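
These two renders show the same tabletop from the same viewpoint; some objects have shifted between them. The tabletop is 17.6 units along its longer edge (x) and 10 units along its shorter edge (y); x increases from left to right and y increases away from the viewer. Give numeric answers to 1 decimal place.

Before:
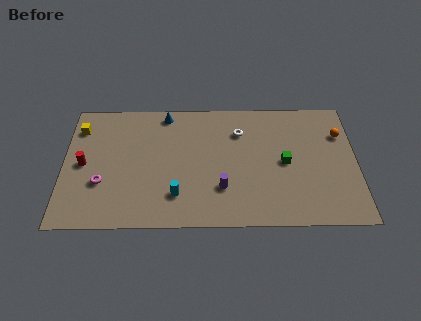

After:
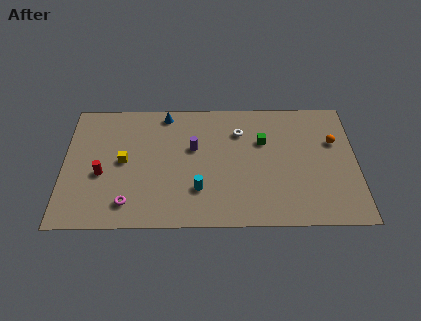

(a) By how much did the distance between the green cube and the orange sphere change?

+0.3

The distance was about 4.0 in the first image and 4.3 in the second, so they moved 0.3 units further apart.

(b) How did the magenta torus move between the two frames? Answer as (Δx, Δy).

(1.6, -1.6)

The magenta torus started near (2.3, 3.4) and ended near (3.9, 1.8).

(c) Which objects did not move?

the white torus and the blue cone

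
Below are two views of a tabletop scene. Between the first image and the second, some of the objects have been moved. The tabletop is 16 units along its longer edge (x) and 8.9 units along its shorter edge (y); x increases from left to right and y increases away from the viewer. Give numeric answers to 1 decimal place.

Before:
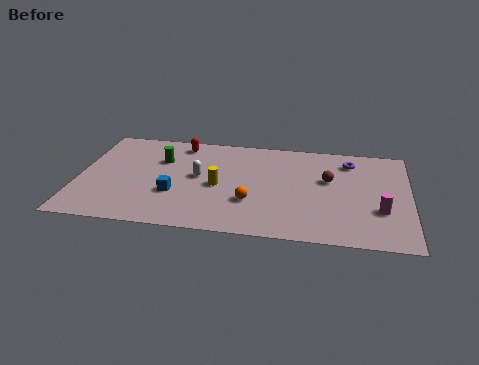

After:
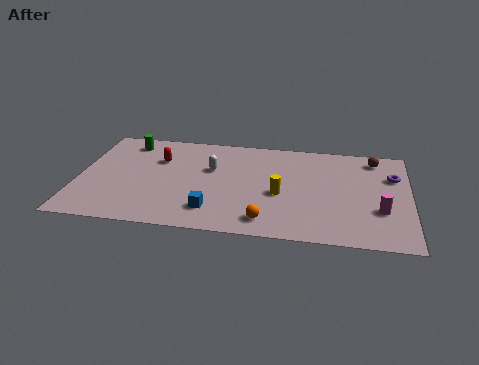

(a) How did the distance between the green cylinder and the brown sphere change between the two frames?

+3.9

They were about 8.2 units apart before and 12.1 after — 3.9 units further apart.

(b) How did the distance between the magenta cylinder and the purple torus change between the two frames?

-1.3

Before: roughly 4.5 units apart; after: 3.2. That's 1.3 units closer together.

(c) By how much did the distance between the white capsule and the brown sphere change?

+1.8

Before: roughly 6.3 units apart; after: 8.1. That's 1.8 units further apart.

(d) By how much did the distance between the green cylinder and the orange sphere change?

+3.8

Before: roughly 5.5 units apart; after: 9.3. That's 3.8 units further apart.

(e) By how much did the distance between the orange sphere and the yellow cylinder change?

+0.5

They were about 2.0 units apart before and 2.5 after — 0.5 units further apart.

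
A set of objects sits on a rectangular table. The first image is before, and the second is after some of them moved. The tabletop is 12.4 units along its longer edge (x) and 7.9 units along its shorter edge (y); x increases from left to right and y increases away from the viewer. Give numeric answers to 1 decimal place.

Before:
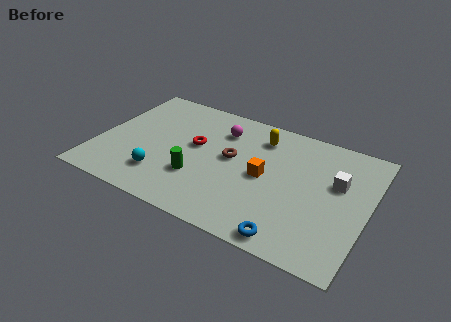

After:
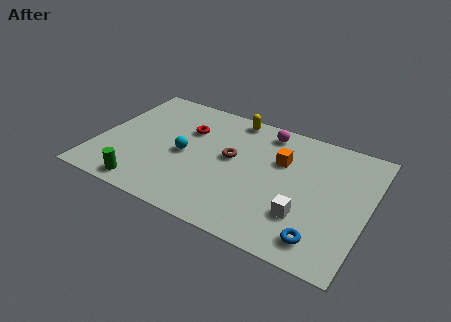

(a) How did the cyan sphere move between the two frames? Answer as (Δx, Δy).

(0.8, 1.8)

From the two frames, the cyan sphere sits at roughly (3.2, 1.9) before and (4.0, 3.7) after.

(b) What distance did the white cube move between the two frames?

2.9

The white cube moved from about (10.9, 4.9) to (9.7, 2.3), a distance of √(1.2² + 2.6²) ≈ 2.9.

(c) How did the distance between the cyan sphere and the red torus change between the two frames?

-1.2

The distance was about 2.9 in the first image and 1.7 in the second, so they moved 1.2 units closer together.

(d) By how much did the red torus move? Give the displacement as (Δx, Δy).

(-0.5, 0.9)

From the two frames, the red torus sits at roughly (4.4, 4.5) before and (3.9, 5.4) after.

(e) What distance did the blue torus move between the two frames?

1.4

From (9.3, 0.8) to (10.6, 1.3), the blue torus covered √(1.3² + 0.5²) ≈ 1.4 units.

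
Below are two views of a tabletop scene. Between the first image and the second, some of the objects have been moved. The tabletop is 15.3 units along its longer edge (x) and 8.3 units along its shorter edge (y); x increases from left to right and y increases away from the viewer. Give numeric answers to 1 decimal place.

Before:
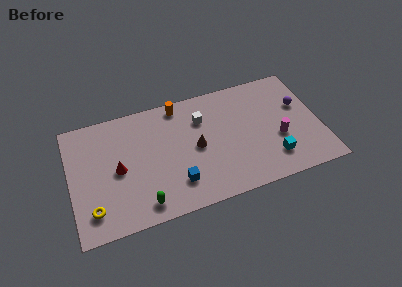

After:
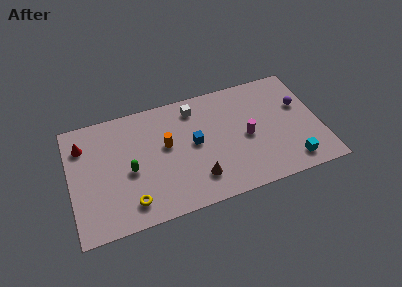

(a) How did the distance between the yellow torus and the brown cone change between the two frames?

-2.8

They were about 6.9 units apart before and 4.1 after — 2.8 units closer together.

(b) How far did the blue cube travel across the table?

2.7

The blue cube was near (6.3, 2.0) before and (7.6, 4.4) after, so it travelled √(1.3² + 2.4²) ≈ 2.7 units.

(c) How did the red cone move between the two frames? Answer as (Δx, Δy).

(-2.0, 2.3)

The red cone started near (2.9, 4.0) and ended near (0.9, 6.3).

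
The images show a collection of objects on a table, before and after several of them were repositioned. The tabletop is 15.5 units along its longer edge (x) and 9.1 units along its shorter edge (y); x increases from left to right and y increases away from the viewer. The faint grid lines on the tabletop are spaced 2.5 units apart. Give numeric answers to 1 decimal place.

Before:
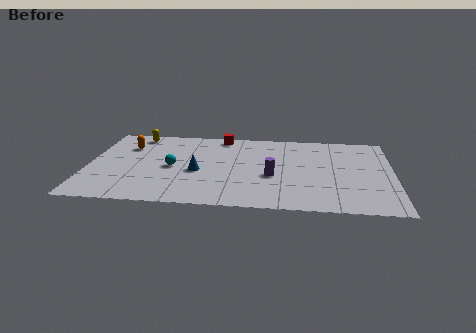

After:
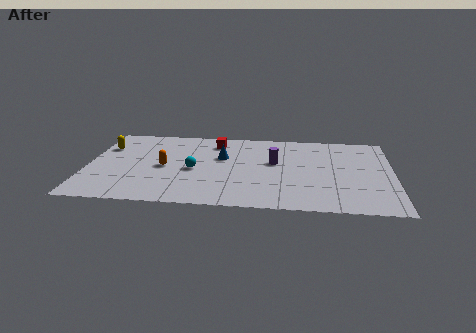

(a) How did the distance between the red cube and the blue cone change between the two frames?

-2.7

The distance was about 4.4 in the first image and 1.7 in the second, so they moved 2.7 units closer together.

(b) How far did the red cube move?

0.9

The red cube moved from about (6.7, 8.2) to (6.4, 7.4), a distance of √(0.3² + 0.8²) ≈ 0.9.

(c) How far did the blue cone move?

2.2

The blue cone was near (5.6, 3.9) before and (6.8, 5.7) after, so it travelled √(1.2² + 1.8²) ≈ 2.2 units.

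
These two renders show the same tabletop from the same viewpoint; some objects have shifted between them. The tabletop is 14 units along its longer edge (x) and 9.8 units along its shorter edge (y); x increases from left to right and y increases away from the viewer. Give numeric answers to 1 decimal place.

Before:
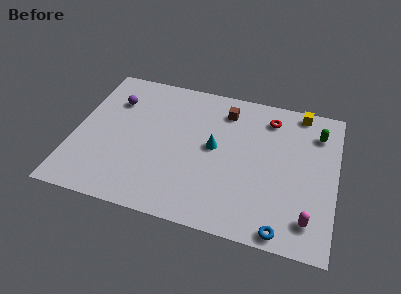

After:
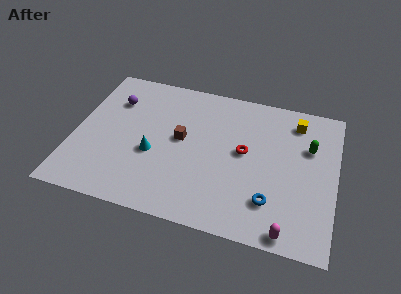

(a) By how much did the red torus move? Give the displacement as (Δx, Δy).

(-1.2, -2.7)

The red torus started near (10.3, 8.0) and ended near (9.1, 5.3).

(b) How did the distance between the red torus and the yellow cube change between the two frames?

+2.0

Before: roughly 1.8 units apart; after: 3.8. That's 2.0 units further apart.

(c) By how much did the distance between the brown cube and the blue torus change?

-2.1

They were about 7.9 units apart before and 5.8 after — 2.1 units closer together.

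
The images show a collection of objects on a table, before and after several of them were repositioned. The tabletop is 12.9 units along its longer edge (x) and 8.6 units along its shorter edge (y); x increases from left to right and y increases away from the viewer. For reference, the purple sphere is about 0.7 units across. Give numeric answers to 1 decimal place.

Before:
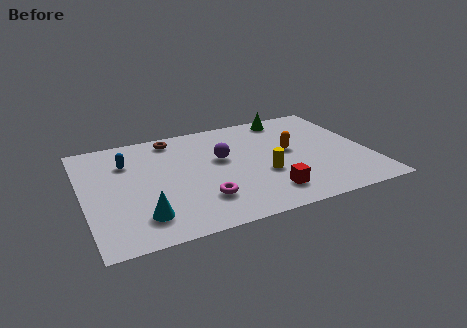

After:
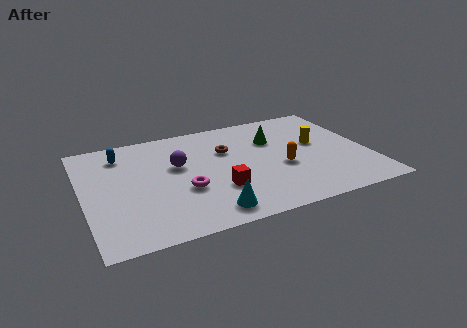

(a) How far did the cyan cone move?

3.0

From (2.4, 1.8) to (5.3, 1.2), the cyan cone covered √(2.9² + 0.6²) ≈ 3.0 units.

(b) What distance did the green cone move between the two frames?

1.9

From (9.7, 7.6) to (8.8, 5.9), the green cone covered √(0.9² + 1.7²) ≈ 1.9 units.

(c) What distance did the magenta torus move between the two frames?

1.2

The magenta torus moved from about (5.1, 2.2) to (4.4, 3.2), a distance of √(0.7² + 1.0²) ≈ 1.2.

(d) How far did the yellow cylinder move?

3.2

From (8.0, 3.2) to (10.7, 4.9), the yellow cylinder covered √(2.7² + 1.7²) ≈ 3.2 units.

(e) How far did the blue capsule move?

0.7

From (2.1, 6.2) to (1.9, 6.9), the blue capsule covered √(0.2² + 0.7²) ≈ 0.7 units.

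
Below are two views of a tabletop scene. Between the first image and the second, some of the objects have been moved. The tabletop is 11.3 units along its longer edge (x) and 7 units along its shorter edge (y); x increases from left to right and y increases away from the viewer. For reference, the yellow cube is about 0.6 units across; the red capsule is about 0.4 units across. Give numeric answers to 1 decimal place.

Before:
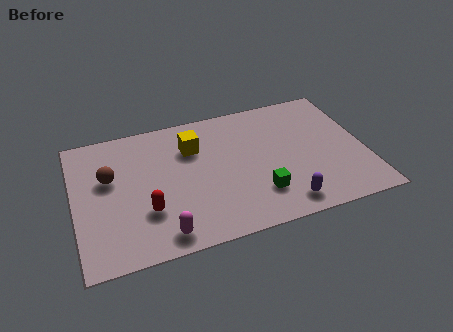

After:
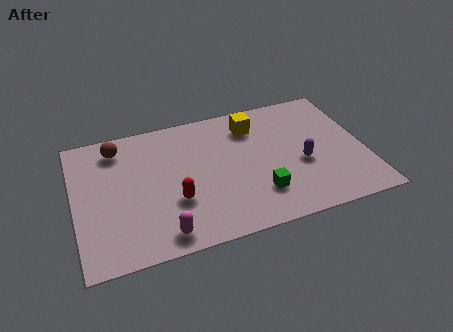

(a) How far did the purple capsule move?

2.1

The purple capsule was near (7.9, 1.0) before and (8.8, 2.9) after, so it travelled √(0.9² + 1.9²) ≈ 2.1 units.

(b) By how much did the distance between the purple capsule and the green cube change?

+0.9

They were about 1.2 units apart before and 2.1 after — 0.9 units further apart.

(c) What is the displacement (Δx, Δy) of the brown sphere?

(0.4, 1.5)

The brown sphere was at about (1.4, 4.3) and moved to about (1.8, 5.8).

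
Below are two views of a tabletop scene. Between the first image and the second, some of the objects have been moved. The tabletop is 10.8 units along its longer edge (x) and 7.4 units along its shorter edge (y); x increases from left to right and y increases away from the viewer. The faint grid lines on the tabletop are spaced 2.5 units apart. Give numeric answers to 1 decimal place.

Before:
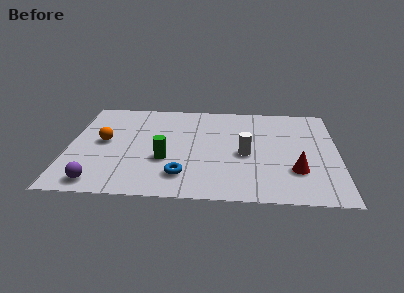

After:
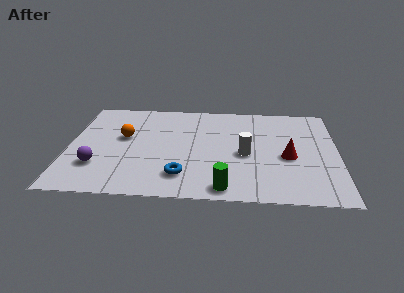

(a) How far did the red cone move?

1.0

From (9.1, 2.2) to (8.8, 3.2), the red cone covered √(0.3² + 1.0²) ≈ 1.0 units.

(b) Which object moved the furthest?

the green cylinder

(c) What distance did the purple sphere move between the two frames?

1.2

The purple sphere was near (1.3, 0.9) before and (1.2, 2.1) after, so it travelled √(0.1² + 1.2²) ≈ 1.2 units.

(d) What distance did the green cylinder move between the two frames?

3.1

The green cylinder moved from about (3.9, 2.7) to (6.3, 0.8), a distance of √(2.4² + 1.9²) ≈ 3.1.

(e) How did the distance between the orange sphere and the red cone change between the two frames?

-1.2

The distance was about 7.9 in the first image and 6.7 in the second, so they moved 1.2 units closer together.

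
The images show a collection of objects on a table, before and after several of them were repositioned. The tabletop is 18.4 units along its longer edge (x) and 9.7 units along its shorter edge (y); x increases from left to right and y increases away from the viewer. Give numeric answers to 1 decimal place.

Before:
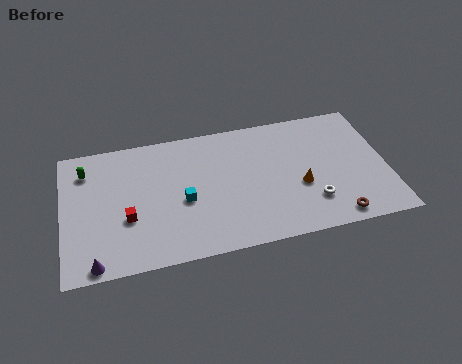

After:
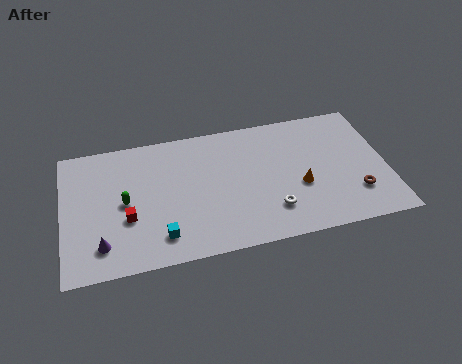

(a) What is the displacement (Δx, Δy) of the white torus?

(-2.3, -0.1)

The white torus was at about (14.0, 2.5) and moved to about (11.7, 2.4).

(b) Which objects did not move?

the orange cone and the red cube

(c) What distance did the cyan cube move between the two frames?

2.7

The cyan cube was near (6.8, 4.2) before and (5.4, 1.9) after, so it travelled √(1.4² + 2.3²) ≈ 2.7 units.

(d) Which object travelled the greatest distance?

the green capsule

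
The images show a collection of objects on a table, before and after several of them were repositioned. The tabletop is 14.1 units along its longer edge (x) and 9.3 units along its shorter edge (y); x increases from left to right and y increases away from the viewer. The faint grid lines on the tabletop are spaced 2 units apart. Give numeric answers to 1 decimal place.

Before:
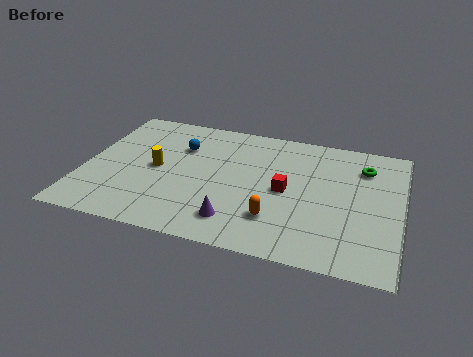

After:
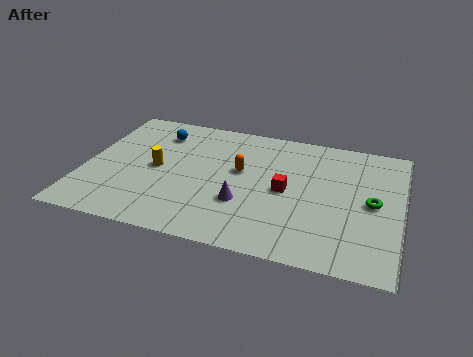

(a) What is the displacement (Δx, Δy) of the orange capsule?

(-1.8, 3.0)

From the two frames, the orange capsule sits at roughly (8.7, 2.4) before and (6.9, 5.4) after.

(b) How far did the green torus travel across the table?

2.5

From (12.3, 7.1) to (12.8, 4.6), the green torus covered √(0.5² + 2.5²) ≈ 2.5 units.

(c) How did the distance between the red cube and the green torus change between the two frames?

-0.4

The distance was about 4.2 in the first image and 3.8 in the second, so they moved 0.4 units closer together.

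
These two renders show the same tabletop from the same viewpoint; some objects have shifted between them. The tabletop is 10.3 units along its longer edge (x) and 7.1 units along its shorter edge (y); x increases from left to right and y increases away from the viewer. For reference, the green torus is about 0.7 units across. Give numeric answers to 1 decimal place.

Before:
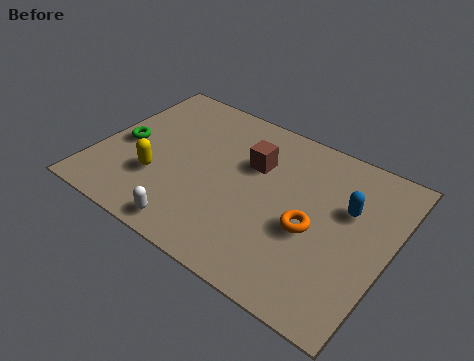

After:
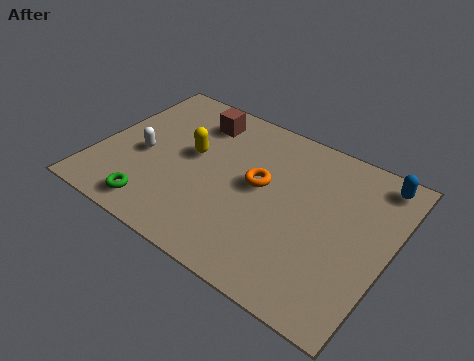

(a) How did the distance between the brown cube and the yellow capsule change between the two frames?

-2.1

The distance was about 3.8 in the first image and 1.7 in the second, so they moved 2.1 units closer together.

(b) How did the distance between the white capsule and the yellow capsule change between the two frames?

-0.4

The distance was about 2.2 in the first image and 1.8 in the second, so they moved 0.4 units closer together.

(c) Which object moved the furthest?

the white capsule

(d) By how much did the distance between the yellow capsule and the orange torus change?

-2.9

Before: roughly 5.4 units apart; after: 2.5. That's 2.9 units closer together.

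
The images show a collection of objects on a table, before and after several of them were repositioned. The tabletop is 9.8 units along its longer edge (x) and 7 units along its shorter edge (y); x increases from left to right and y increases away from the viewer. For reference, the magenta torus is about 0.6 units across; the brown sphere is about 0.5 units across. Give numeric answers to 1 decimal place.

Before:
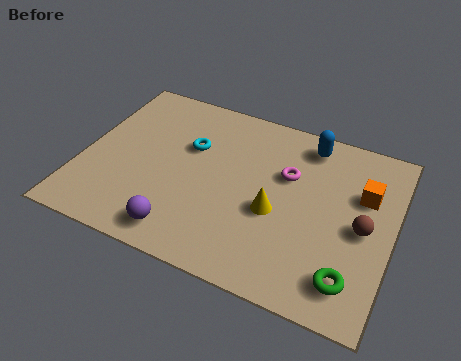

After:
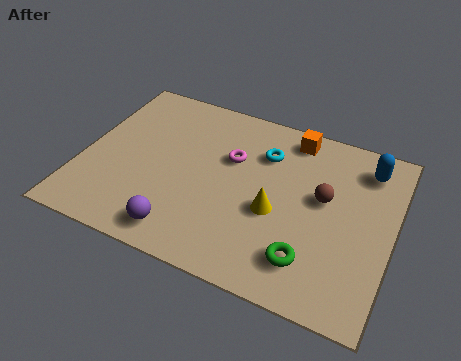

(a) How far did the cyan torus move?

2.4

From (3.3, 4.5) to (5.6, 5.1), the cyan torus covered √(2.3² + 0.6²) ≈ 2.4 units.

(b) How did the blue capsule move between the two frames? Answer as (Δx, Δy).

(1.9, -0.3)

The blue capsule was at about (6.9, 6.0) and moved to about (8.8, 5.7).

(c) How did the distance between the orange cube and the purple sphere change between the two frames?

-0.5

Before: roughly 6.4 units apart; after: 5.9. That's 0.5 units closer together.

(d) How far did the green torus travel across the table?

1.3

The green torus moved from about (8.7, 1.3) to (7.4, 1.5), a distance of √(1.3² + 0.2²) ≈ 1.3.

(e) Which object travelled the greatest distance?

the orange cube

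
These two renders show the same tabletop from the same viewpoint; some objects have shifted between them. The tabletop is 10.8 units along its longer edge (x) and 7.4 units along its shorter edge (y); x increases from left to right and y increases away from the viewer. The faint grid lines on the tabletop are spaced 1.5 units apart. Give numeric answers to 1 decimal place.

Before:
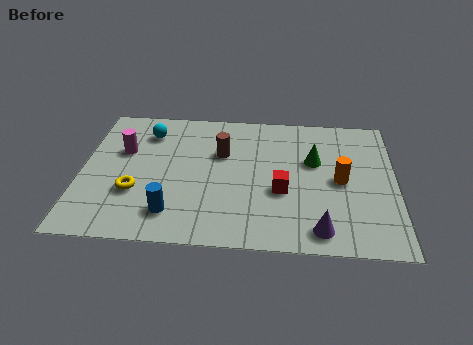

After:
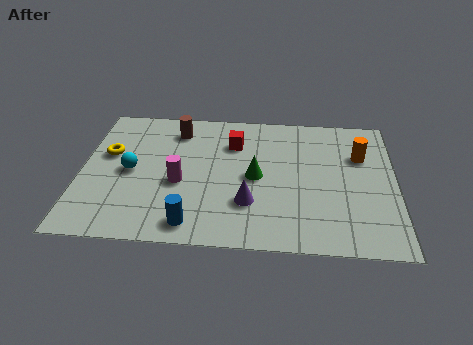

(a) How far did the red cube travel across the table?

3.0

From (6.9, 2.9) to (5.2, 5.4), the red cube covered √(1.7² + 2.5²) ≈ 3.0 units.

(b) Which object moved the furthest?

the red cube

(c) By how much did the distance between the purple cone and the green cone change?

-2.2

The distance was about 3.6 in the first image and 1.4 in the second, so they moved 2.2 units closer together.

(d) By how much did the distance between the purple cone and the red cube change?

+1.0

The distance was about 2.3 in the first image and 3.3 in the second, so they moved 1.0 units further apart.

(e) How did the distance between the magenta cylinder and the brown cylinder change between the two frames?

-0.5

Before: roughly 3.4 units apart; after: 2.9. That's 0.5 units closer together.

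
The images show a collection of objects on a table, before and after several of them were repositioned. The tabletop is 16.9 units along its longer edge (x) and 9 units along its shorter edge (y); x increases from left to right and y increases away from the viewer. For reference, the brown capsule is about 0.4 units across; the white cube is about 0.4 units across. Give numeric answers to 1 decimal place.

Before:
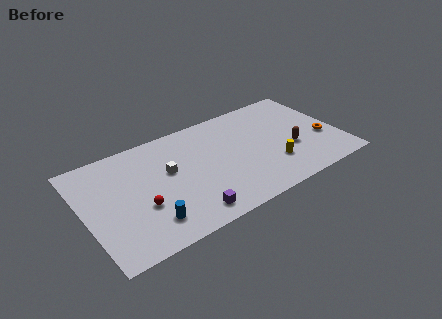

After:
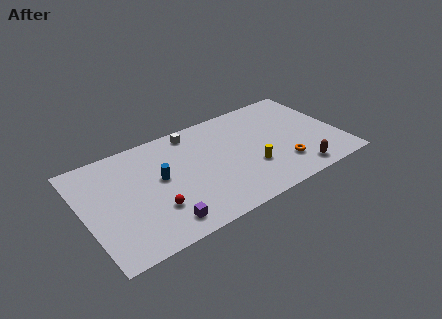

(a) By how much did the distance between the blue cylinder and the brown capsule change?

-0.5

They were about 9.9 units apart before and 9.4 after — 0.5 units closer together.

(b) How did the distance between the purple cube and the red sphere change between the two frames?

-2.1

Before: roughly 3.4 units apart; after: 1.3. That's 2.1 units closer together.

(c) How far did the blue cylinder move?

3.3

The blue cylinder was near (3.8, 1.9) before and (5.0, 5.0) after, so it travelled √(1.2² + 3.1²) ≈ 3.3 units.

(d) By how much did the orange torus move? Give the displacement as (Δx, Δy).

(-3.0, -1.1)

The orange torus was at about (15.8, 3.4) and moved to about (12.8, 2.3).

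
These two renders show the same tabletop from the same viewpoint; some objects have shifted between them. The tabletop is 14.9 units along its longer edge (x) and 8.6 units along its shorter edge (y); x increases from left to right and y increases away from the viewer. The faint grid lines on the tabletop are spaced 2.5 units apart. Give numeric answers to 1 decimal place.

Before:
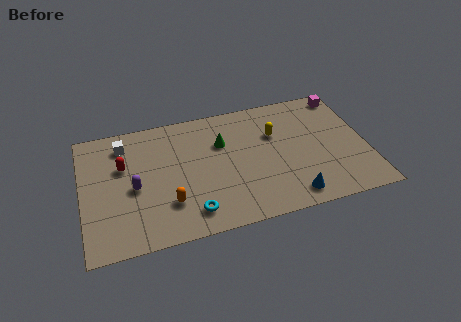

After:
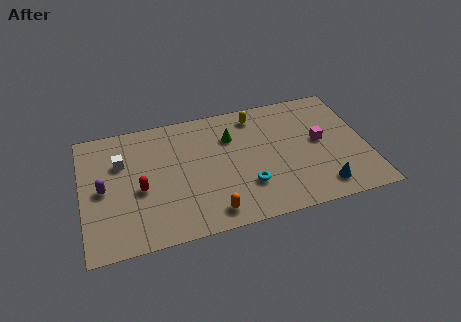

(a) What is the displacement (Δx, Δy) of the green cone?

(0.5, 0.3)

The green cone was at about (7.4, 5.8) and moved to about (7.9, 6.1).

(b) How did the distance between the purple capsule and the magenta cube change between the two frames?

-0.6

They were about 12.0 units apart before and 11.4 after — 0.6 units closer together.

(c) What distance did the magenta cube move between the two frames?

3.4

The magenta cube was near (14.1, 7.6) before and (12.5, 4.6) after, so it travelled √(1.6² + 3.0²) ≈ 3.4 units.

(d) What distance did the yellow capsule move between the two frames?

1.8

From (10.2, 5.7) to (9.3, 7.3), the yellow capsule covered √(0.9² + 1.6²) ≈ 1.8 units.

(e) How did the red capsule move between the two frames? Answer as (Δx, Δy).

(0.8, -1.8)

The red capsule was at about (2.2, 5.5) and moved to about (3.0, 3.7).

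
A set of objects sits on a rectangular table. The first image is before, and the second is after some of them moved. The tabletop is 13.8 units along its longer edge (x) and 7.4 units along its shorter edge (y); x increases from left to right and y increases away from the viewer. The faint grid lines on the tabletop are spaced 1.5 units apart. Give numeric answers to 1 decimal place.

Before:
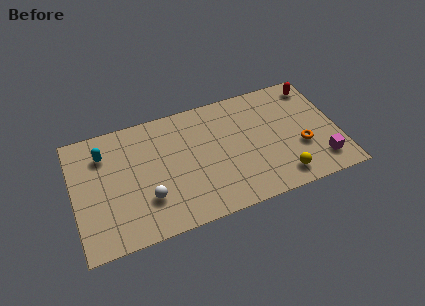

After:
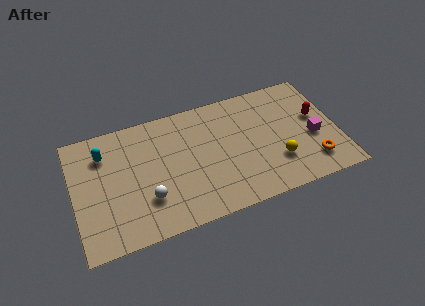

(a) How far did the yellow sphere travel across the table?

1.0

From (10.6, 1.2) to (10.5, 2.2), the yellow sphere covered √(0.1² + 1.0²) ≈ 1.0 units.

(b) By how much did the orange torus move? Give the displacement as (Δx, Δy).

(0.5, -1.1)

The orange torus was at about (11.8, 2.7) and moved to about (12.3, 1.6).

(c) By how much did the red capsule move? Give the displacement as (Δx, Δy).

(-0.1, -2.0)

The red capsule was at about (12.9, 6.3) and moved to about (12.8, 4.3).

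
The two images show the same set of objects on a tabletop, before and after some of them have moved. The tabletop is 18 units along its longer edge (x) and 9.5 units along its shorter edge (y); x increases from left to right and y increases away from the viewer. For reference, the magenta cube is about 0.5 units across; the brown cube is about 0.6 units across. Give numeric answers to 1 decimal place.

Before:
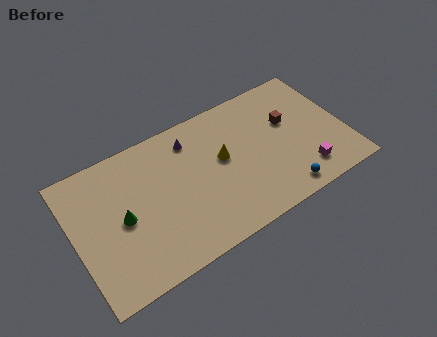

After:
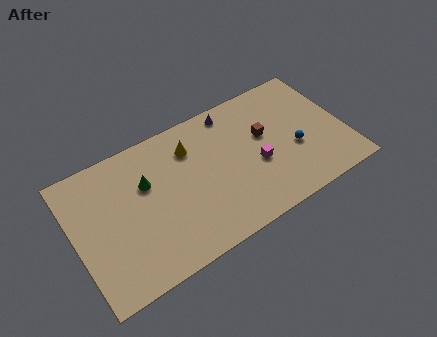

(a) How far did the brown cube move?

1.7

The brown cube moved from about (14.5, 5.9) to (12.8, 5.7), a distance of √(1.7² + 0.2²) ≈ 1.7.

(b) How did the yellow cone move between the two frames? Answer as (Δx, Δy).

(-1.9, 1.8)

The yellow cone started near (9.9, 5.4) and ended near (8.0, 7.2).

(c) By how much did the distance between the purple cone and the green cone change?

+0.6

The distance was about 5.9 in the first image and 6.5 in the second, so they moved 0.6 units further apart.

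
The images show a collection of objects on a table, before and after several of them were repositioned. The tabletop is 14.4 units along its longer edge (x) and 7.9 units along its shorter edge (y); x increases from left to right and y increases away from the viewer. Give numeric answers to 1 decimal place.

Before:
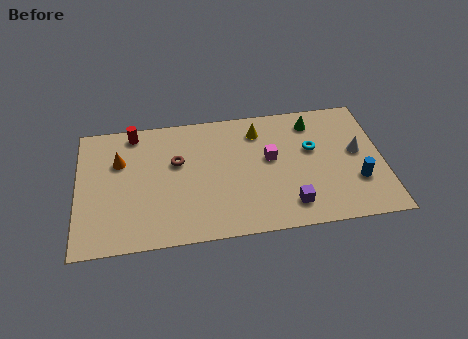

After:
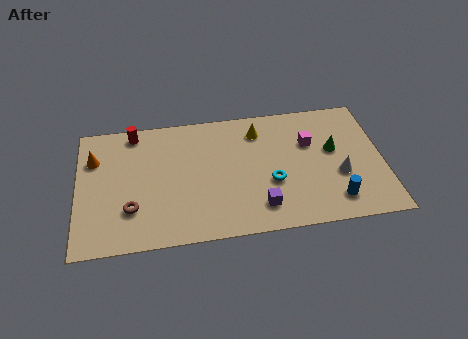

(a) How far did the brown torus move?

3.4

The brown torus moved from about (4.7, 4.9) to (2.5, 2.3), a distance of √(2.2² + 2.6²) ≈ 3.4.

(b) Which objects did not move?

the yellow cone and the red cylinder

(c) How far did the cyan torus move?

2.7

The cyan torus moved from about (11.1, 4.8) to (9.1, 3.0), a distance of √(2.0² + 1.8²) ≈ 2.7.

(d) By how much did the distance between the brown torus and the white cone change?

+1.3

The distance was about 8.5 in the first image and 9.8 in the second, so they moved 1.3 units further apart.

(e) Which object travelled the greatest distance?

the brown torus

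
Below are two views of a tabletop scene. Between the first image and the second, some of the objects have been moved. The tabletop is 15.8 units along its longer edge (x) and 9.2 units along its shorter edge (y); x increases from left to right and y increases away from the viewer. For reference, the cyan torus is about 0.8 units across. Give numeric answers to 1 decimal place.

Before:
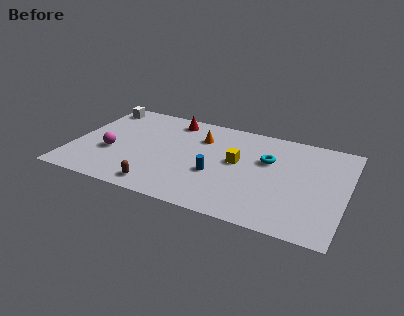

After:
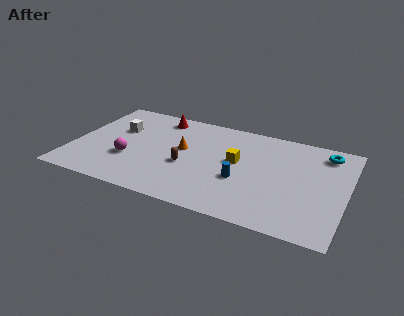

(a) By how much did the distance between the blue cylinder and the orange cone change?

+0.6

The distance was about 3.4 in the first image and 4.0 in the second, so they moved 0.6 units further apart.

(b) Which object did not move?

the yellow cube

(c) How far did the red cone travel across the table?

0.8

The red cone moved from about (5.4, 7.9) to (4.6, 7.9), a distance of √(0.8² + 0.0²) ≈ 0.8.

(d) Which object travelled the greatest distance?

the cyan torus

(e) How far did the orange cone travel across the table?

1.7

The orange cone moved from about (7.2, 6.7) to (6.3, 5.2), a distance of √(0.9² + 1.5²) ≈ 1.7.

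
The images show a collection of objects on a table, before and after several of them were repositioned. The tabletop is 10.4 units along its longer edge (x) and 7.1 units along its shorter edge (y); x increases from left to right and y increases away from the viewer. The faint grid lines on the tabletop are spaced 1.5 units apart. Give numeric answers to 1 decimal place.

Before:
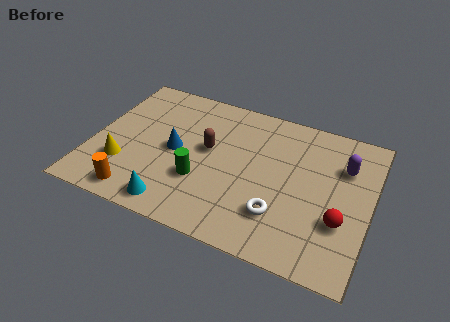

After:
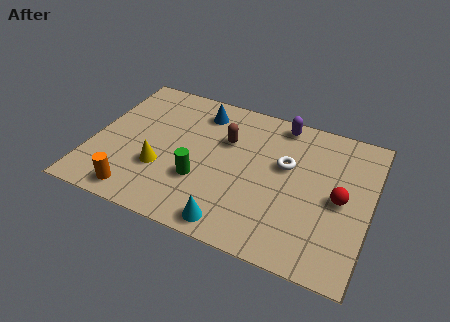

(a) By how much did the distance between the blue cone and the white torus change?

-0.7

Before: roughly 4.4 units apart; after: 3.7. That's 0.7 units closer together.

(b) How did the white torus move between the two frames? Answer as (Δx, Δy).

(0.0, 2.4)

The white torus was at about (7.2, 1.9) and moved to about (7.2, 4.3).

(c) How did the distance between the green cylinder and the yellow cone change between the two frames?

-1.4

They were about 2.9 units apart before and 1.5 after — 1.4 units closer together.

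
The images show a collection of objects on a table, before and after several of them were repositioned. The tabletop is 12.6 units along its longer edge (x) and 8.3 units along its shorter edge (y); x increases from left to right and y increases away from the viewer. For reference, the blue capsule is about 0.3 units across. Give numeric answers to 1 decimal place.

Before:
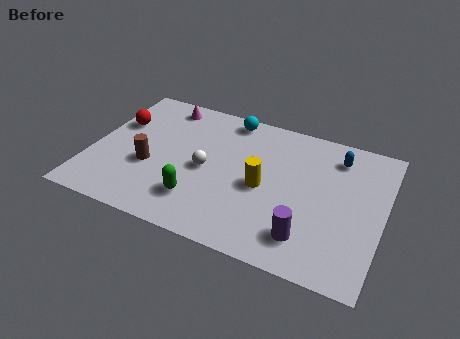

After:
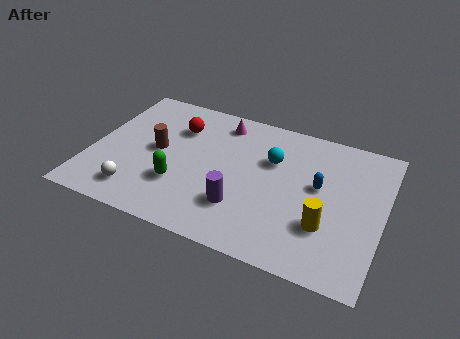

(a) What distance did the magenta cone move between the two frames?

2.6

The magenta cone was near (2.7, 7.2) before and (5.3, 7.0) after, so it travelled √(2.6² + 0.2²) ≈ 2.6 units.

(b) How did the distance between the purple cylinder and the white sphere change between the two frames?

-0.6

The distance was about 5.1 in the first image and 4.5 in the second, so they moved 0.6 units closer together.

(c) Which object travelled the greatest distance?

the white sphere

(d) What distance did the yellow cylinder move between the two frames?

3.0

From (7.5, 3.8) to (10.3, 2.6), the yellow cylinder covered √(2.8² + 1.2²) ≈ 3.0 units.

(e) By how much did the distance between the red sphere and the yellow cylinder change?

+0.8

Before: roughly 6.8 units apart; after: 7.6. That's 0.8 units further apart.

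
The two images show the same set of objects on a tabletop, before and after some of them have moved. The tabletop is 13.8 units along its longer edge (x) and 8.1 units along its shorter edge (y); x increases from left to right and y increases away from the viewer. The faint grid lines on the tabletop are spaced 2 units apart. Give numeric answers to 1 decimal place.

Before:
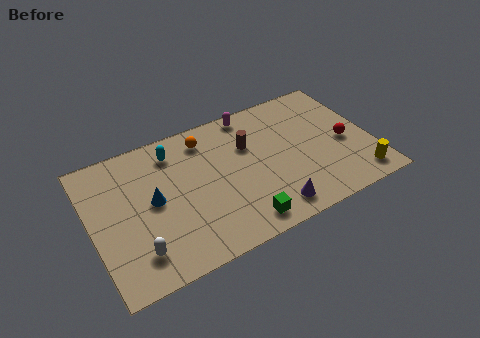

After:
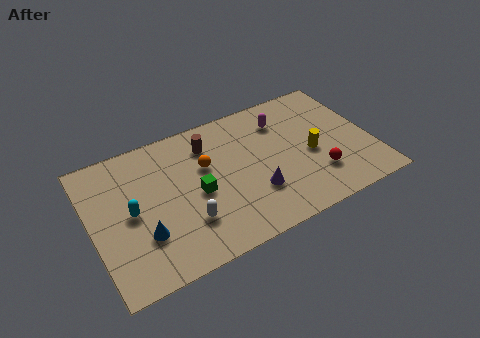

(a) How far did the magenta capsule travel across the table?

1.8

From (8.3, 7.3) to (9.7, 6.2), the magenta capsule covered √(1.4² + 1.1²) ≈ 1.8 units.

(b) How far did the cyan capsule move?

3.5

The cyan capsule was near (4.3, 6.6) before and (1.9, 4.0) after, so it travelled √(2.4² + 2.6²) ≈ 3.5 units.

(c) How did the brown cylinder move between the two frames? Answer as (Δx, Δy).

(-1.9, 0.9)

The brown cylinder started near (7.9, 5.4) and ended near (6.0, 6.3).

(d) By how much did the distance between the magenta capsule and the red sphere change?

-1.4

They were about 5.6 units apart before and 4.2 after — 1.4 units closer together.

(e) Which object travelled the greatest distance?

the cyan capsule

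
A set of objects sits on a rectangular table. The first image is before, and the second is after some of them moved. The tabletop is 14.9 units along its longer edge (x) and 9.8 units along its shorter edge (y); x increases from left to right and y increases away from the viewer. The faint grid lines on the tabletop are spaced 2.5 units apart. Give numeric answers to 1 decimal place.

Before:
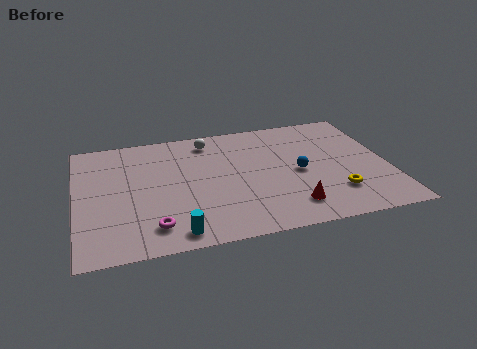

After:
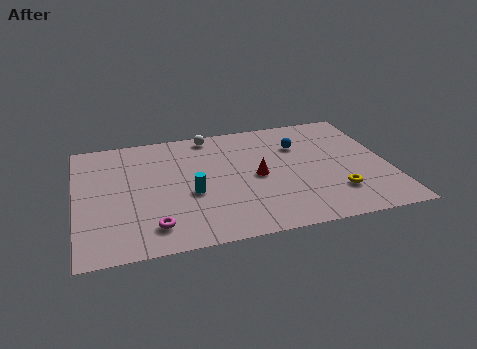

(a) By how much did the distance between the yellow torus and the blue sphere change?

+2.0

They were about 2.6 units apart before and 4.6 after — 2.0 units further apart.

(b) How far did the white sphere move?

0.5

The white sphere was near (6.5, 8.3) before and (6.6, 8.8) after, so it travelled √(0.1² + 0.5²) ≈ 0.5 units.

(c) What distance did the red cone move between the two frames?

3.1

The red cone moved from about (10.0, 1.9) to (8.6, 4.7), a distance of √(1.4² + 2.8²) ≈ 3.1.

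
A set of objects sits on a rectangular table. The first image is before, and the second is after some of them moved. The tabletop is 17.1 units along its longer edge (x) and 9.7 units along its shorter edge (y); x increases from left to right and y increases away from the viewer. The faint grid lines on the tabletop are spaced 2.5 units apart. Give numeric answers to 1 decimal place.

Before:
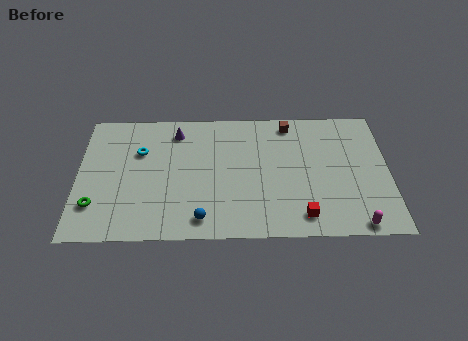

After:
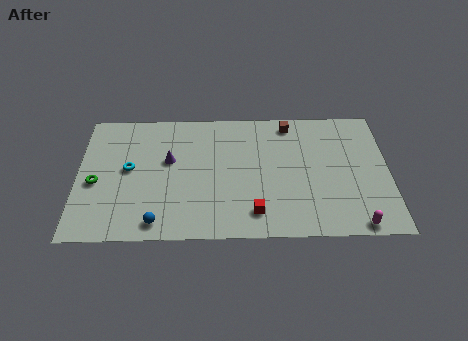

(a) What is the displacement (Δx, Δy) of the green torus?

(0.0, 1.7)

The green torus started near (1.0, 2.5) and ended near (1.0, 4.2).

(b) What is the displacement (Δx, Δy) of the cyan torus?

(-0.6, -1.3)

The cyan torus started near (3.4, 6.5) and ended near (2.8, 5.2).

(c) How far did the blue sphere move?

2.4

The blue sphere was near (6.8, 1.4) before and (4.4, 1.2) after, so it travelled √(2.4² + 0.2²) ≈ 2.4 units.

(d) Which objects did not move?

the brown cube and the magenta capsule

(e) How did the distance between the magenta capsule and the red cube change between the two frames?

+2.6

Before: roughly 3.0 units apart; after: 5.6. That's 2.6 units further apart.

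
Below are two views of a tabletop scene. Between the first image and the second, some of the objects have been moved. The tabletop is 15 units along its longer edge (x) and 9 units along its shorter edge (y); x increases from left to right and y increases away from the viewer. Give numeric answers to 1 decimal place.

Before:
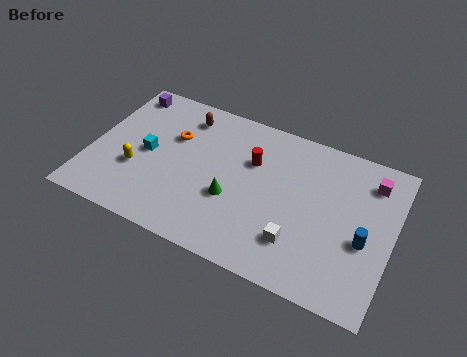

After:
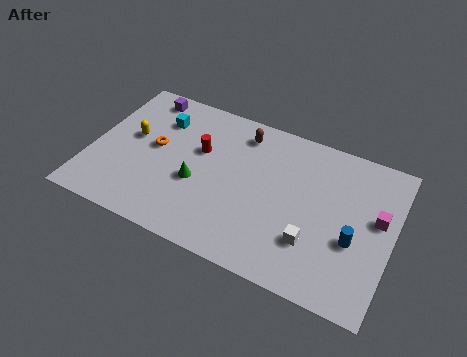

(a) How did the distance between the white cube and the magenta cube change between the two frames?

-1.9

Before: roughly 5.8 units apart; after: 3.9. That's 1.9 units closer together.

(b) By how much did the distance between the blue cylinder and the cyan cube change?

-0.3

Before: roughly 10.9 units apart; after: 10.6. That's 0.3 units closer together.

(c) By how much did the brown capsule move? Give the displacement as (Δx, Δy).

(2.9, 0.1)

The brown capsule was at about (4.3, 7.4) and moved to about (7.2, 7.5).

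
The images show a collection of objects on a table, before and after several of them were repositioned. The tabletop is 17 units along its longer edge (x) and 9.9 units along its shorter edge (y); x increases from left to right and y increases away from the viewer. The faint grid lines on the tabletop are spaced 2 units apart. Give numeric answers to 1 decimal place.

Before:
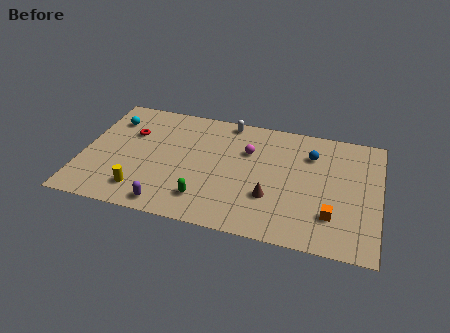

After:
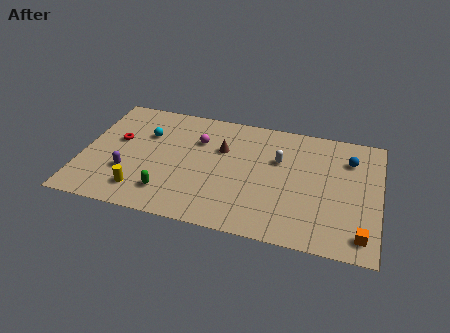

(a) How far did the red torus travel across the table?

1.1

The red torus moved from about (2.6, 6.6) to (1.9, 5.8), a distance of √(0.7² + 0.8²) ≈ 1.1.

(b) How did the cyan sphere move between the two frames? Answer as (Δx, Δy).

(2.1, -0.8)

The cyan sphere started near (1.4, 7.5) and ended near (3.5, 6.7).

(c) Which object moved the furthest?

the brown cone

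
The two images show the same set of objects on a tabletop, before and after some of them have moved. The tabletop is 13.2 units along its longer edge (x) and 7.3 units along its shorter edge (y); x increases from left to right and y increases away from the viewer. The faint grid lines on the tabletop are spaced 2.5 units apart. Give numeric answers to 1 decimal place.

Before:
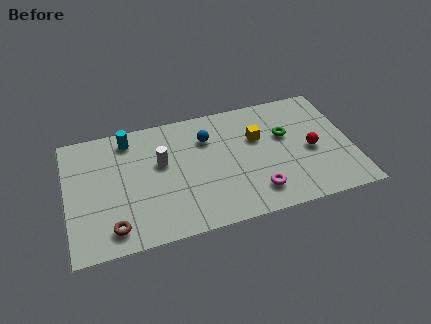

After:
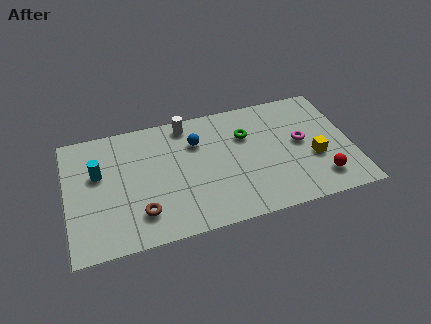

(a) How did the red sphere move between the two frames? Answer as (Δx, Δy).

(0.3, -1.8)

The red sphere started near (11.3, 3.3) and ended near (11.6, 1.5).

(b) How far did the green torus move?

1.9

The green torus was near (10.2, 4.5) before and (8.4, 5.0) after, so it travelled √(1.8² + 0.5²) ≈ 1.9 units.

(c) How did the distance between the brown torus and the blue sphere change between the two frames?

-1.7

They were about 6.2 units apart before and 4.5 after — 1.7 units closer together.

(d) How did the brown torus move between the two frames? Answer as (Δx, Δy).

(1.3, 0.5)

The brown torus was at about (2.0, 1.2) and moved to about (3.3, 1.7).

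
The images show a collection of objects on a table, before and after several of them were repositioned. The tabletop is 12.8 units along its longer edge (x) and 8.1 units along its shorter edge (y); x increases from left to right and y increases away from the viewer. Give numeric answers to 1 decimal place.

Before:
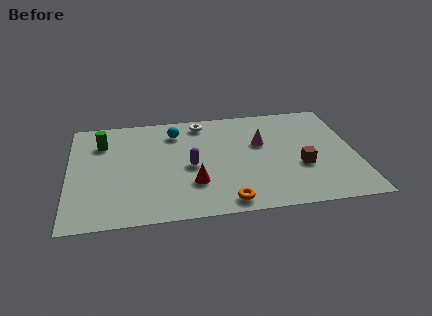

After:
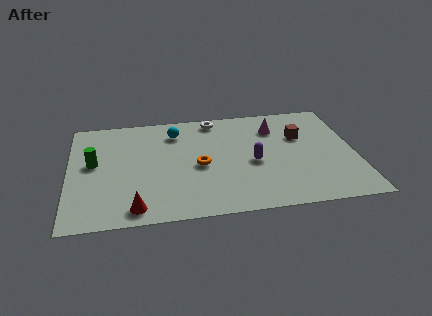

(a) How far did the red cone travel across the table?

3.0

The red cone was near (5.5, 2.4) before and (2.9, 1.0) after, so it travelled √(2.6² + 1.4²) ≈ 3.0 units.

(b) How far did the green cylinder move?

1.6

The green cylinder moved from about (1.5, 6.0) to (1.1, 4.5), a distance of √(0.4² + 1.5²) ≈ 1.6.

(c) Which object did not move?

the cyan sphere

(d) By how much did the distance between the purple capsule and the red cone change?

+4.6

They were about 1.3 units apart before and 5.9 after — 4.6 units further apart.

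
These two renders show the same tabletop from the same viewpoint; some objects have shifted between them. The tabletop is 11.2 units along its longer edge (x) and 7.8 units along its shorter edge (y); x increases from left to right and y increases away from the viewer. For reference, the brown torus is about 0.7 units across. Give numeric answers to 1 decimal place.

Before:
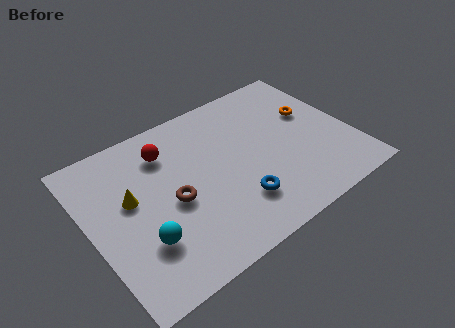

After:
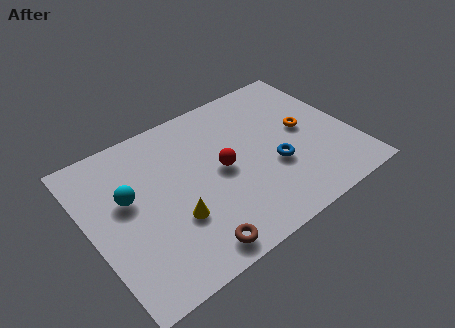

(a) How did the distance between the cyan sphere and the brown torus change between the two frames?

+2.3

The distance was about 1.9 in the first image and 4.2 in the second, so they moved 2.3 units further apart.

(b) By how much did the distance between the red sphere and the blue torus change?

-2.3

Before: roughly 4.6 units apart; after: 2.3. That's 2.3 units closer together.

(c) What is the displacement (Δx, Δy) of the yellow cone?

(1.5, -1.9)

The yellow cone started near (1.8, 4.5) and ended near (3.3, 2.6).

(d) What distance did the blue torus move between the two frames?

2.0

The blue torus was near (5.9, 2.0) before and (7.7, 2.9) after, so it travelled √(1.8² + 0.9²) ≈ 2.0 units.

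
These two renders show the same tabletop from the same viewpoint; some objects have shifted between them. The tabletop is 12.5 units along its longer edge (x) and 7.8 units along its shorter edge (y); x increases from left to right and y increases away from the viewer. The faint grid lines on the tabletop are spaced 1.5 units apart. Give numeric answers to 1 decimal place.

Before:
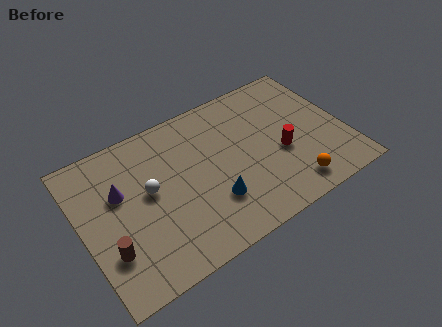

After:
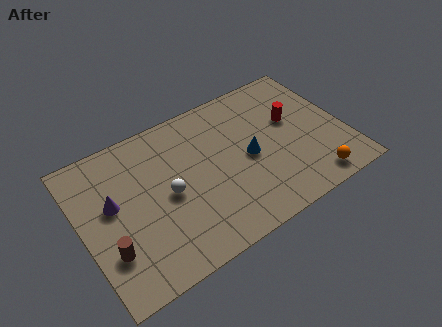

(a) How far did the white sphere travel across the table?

1.0

The white sphere was near (3.2, 4.3) before and (4.0, 3.7) after, so it travelled √(0.8² + 0.6²) ≈ 1.0 units.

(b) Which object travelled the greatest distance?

the blue cone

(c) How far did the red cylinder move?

1.7

The red cylinder moved from about (9.4, 3.2) to (10.2, 4.7), a distance of √(0.8² + 1.5²) ≈ 1.7.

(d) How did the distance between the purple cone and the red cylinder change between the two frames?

+1.0

They were about 7.7 units apart before and 8.7 after — 1.0 units further apart.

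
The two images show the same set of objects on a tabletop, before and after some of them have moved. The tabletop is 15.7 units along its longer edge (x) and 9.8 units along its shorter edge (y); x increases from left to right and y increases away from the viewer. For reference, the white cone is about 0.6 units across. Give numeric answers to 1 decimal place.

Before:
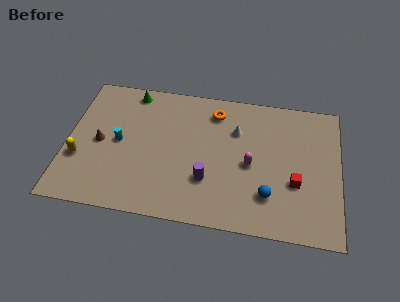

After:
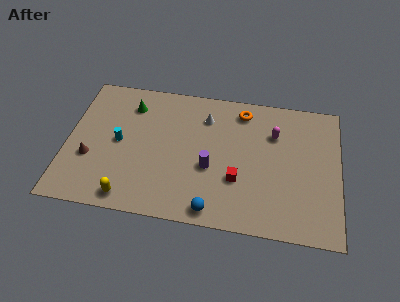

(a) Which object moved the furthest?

the yellow capsule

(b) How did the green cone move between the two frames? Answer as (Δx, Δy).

(0.0, -1.0)

From the two frames, the green cone sits at roughly (3.5, 8.7) before and (3.5, 7.7) after.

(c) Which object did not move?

the cyan cylinder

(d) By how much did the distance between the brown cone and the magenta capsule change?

+2.3

They were about 8.7 units apart before and 11.0 after — 2.3 units further apart.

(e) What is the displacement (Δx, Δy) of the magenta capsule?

(1.3, 2.4)

The magenta capsule was at about (10.6, 4.5) and moved to about (11.9, 6.9).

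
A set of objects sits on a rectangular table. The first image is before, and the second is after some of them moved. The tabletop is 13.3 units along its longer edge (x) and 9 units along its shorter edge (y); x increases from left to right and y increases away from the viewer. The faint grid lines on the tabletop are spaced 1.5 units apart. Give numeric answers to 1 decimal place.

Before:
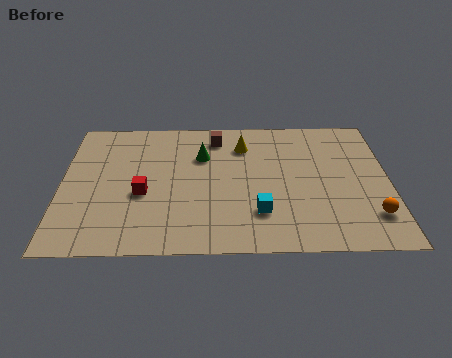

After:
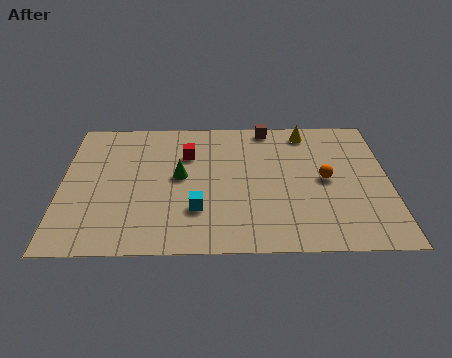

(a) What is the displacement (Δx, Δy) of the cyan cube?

(-2.5, 0.2)

The cyan cube was at about (8.0, 2.4) and moved to about (5.5, 2.6).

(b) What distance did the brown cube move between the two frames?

2.2

From (6.3, 7.5) to (8.4, 8.2), the brown cube covered √(2.1² + 0.7²) ≈ 2.2 units.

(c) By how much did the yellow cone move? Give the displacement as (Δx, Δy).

(2.6, 0.9)

The yellow cone was at about (7.4, 6.9) and moved to about (10.0, 7.8).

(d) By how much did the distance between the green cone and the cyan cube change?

-2.1

The distance was about 4.4 in the first image and 2.3 in the second, so they moved 2.1 units closer together.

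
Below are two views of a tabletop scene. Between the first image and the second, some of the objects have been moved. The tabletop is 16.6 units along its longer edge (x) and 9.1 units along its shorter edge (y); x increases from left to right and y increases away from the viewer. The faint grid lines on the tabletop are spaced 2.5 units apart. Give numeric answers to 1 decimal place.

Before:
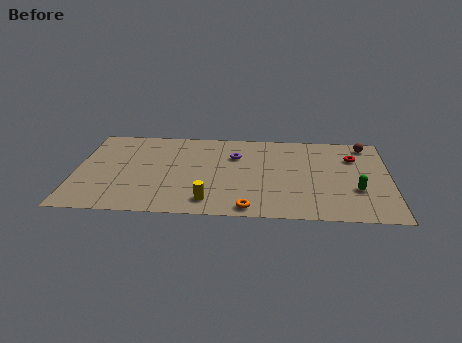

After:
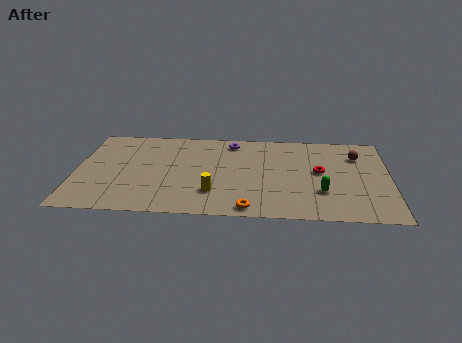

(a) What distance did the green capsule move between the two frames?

1.8

The green capsule moved from about (14.8, 3.1) to (13.0, 2.8), a distance of √(1.8² + 0.3²) ≈ 1.8.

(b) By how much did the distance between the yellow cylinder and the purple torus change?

+0.5

The distance was about 5.0 in the first image and 5.5 in the second, so they moved 0.5 units further apart.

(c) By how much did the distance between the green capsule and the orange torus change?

-1.8

They were about 6.0 units apart before and 4.2 after — 1.8 units closer together.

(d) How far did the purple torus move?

1.5

The purple torus was near (8.4, 6.3) before and (8.2, 7.8) after, so it travelled √(0.2² + 1.5²) ≈ 1.5 units.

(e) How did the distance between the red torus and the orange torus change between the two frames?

-2.4

Before: roughly 7.8 units apart; after: 5.4. That's 2.4 units closer together.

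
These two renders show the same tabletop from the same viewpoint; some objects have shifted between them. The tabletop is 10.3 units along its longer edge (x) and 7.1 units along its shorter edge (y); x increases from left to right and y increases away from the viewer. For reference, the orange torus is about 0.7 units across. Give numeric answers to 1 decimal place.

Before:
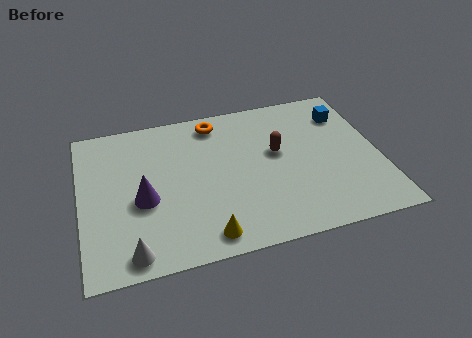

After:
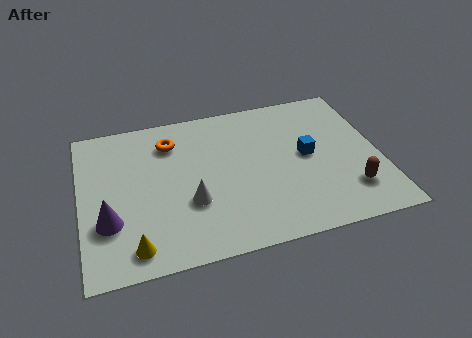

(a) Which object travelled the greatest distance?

the brown capsule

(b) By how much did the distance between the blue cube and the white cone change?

-4.7

Before: roughly 9.0 units apart; after: 4.3. That's 4.7 units closer together.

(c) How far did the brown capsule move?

3.3

The brown capsule moved from about (6.8, 4.1) to (9.1, 1.7), a distance of √(2.3² + 2.4²) ≈ 3.3.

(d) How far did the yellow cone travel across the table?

2.4

From (4.1, 0.9) to (1.7, 1.0), the yellow cone covered √(2.4² + 0.1²) ≈ 2.4 units.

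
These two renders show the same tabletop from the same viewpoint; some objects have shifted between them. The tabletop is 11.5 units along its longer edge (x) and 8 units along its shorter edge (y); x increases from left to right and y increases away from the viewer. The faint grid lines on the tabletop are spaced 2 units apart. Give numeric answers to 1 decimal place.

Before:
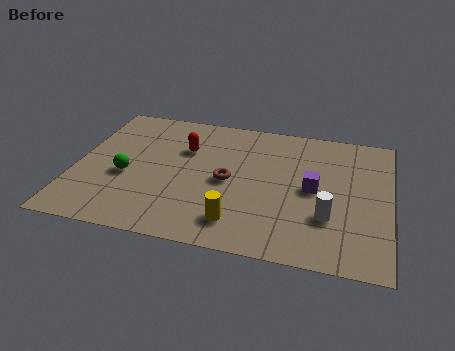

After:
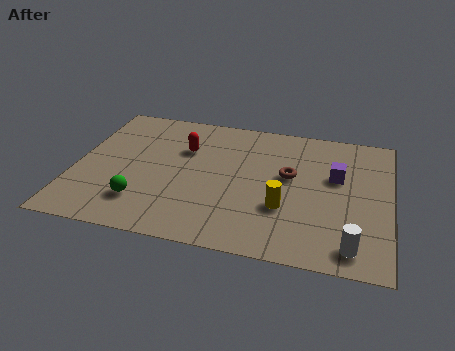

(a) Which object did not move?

the red capsule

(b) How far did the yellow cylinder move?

2.0

The yellow cylinder moved from about (6.1, 1.5) to (7.7, 2.7), a distance of √(1.6² + 1.2²) ≈ 2.0.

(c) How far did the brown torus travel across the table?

2.3

From (5.6, 3.8) to (7.8, 4.6), the brown torus covered √(2.2² + 0.8²) ≈ 2.3 units.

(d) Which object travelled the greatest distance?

the brown torus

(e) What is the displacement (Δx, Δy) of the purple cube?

(0.8, 0.9)

The purple cube started near (8.7, 4.0) and ended near (9.5, 4.9).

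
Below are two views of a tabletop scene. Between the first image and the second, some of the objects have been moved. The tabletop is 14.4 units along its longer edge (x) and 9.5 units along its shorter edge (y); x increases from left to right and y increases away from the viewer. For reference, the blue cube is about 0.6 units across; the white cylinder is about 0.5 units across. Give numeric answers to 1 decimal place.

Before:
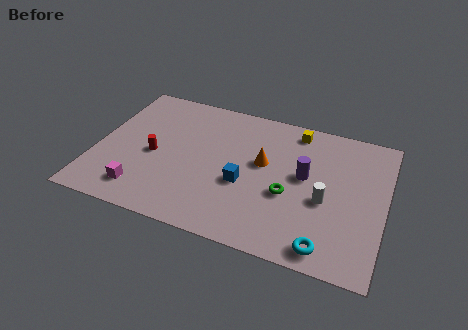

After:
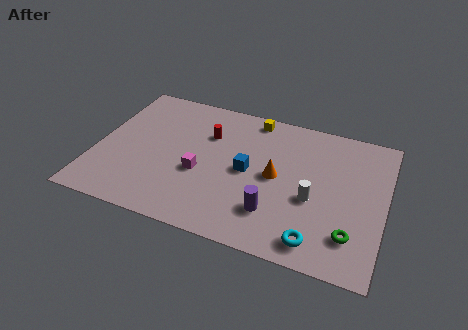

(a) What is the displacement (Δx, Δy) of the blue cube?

(0.1, 0.9)

The blue cube was at about (7.5, 3.8) and moved to about (7.6, 4.7).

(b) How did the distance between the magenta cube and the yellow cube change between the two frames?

-4.5

Before: roughly 9.7 units apart; after: 5.2. That's 4.5 units closer together.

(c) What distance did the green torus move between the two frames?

3.6

From (9.7, 3.8) to (12.9, 2.2), the green torus covered √(3.2² + 1.6²) ≈ 3.6 units.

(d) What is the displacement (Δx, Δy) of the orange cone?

(0.7, -0.7)

From the two frames, the orange cone sits at roughly (8.3, 5.5) before and (9.0, 4.8) after.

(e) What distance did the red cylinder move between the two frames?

3.4

The red cylinder moved from about (2.9, 4.3) to (5.4, 6.6), a distance of √(2.5² + 2.3²) ≈ 3.4.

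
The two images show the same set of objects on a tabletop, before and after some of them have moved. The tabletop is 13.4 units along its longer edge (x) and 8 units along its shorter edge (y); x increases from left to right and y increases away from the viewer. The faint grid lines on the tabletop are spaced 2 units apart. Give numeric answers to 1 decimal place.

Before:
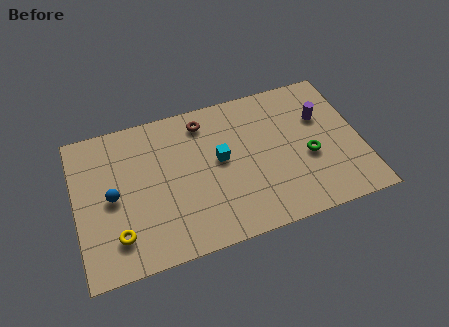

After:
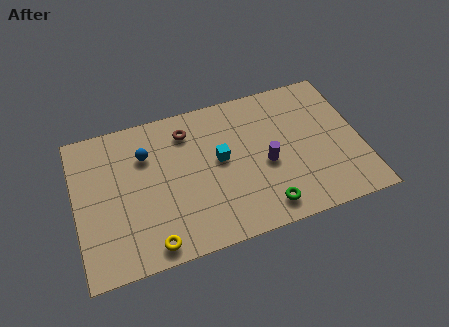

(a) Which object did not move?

the cyan cube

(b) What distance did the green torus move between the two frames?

3.1

The green torus moved from about (10.9, 3.3) to (8.6, 1.2), a distance of √(2.3² + 2.1²) ≈ 3.1.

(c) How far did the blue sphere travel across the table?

2.5

The blue sphere moved from about (1.7, 3.9) to (3.4, 5.7), a distance of √(1.7² + 1.8²) ≈ 2.5.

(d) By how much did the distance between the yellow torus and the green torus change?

-3.9

The distance was about 9.2 in the first image and 5.3 in the second, so they moved 3.9 units closer together.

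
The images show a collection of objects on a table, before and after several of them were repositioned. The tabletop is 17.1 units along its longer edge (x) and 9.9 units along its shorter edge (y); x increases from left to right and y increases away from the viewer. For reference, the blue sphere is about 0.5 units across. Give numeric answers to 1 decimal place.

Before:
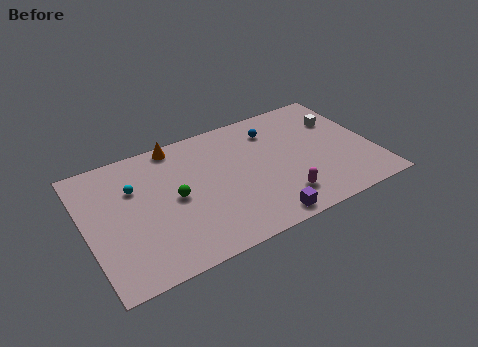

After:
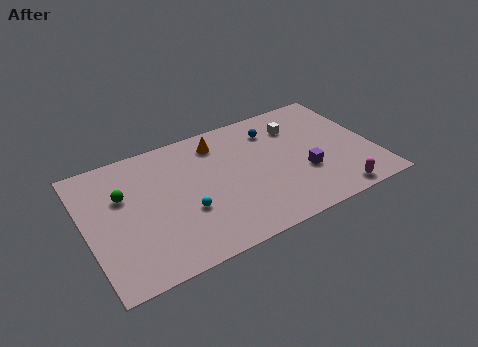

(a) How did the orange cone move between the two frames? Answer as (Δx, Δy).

(2.4, -0.9)

From the two frames, the orange cone sits at roughly (5.8, 9.0) before and (8.2, 8.1) after.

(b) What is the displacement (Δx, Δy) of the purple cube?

(2.9, 2.5)

From the two frames, the purple cube sits at roughly (9.9, 1.0) before and (12.8, 3.5) after.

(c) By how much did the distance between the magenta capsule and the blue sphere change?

+1.7

Before: roughly 5.6 units apart; after: 7.3. That's 1.7 units further apart.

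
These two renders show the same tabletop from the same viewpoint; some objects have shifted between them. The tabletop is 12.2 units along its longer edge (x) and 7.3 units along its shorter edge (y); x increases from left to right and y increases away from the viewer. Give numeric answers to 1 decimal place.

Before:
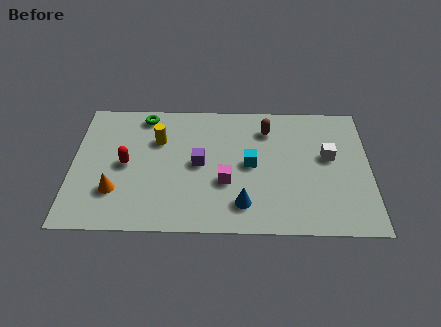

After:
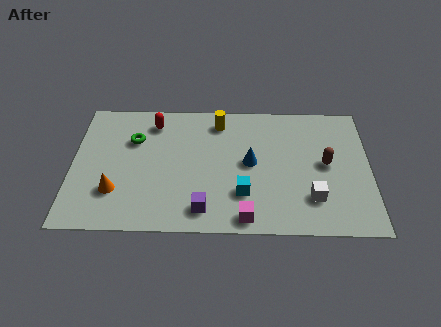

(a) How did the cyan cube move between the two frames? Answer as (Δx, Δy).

(-0.3, -1.6)

The cyan cube was at about (7.3, 3.7) and moved to about (7.0, 2.1).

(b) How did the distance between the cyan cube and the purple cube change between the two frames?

-0.3

The distance was about 2.1 in the first image and 1.8 in the second, so they moved 0.3 units closer together.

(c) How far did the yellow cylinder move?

2.7

From (3.5, 5.0) to (6.0, 6.1), the yellow cylinder covered √(2.5² + 1.1²) ≈ 2.7 units.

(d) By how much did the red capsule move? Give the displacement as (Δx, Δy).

(1.1, 2.4)

The red capsule was at about (2.2, 3.6) and moved to about (3.3, 6.0).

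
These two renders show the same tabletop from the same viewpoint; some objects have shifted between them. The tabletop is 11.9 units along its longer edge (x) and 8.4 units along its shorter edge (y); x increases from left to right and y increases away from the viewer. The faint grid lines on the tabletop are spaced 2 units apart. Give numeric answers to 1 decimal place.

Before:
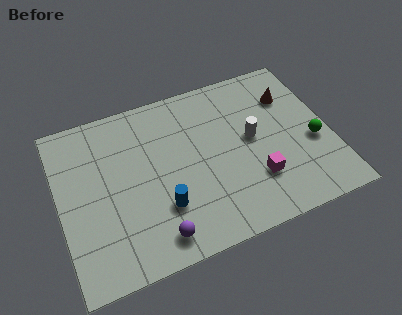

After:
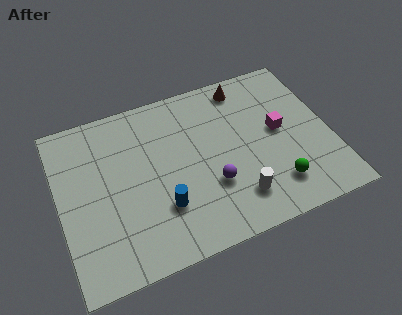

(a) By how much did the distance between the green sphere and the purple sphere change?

-4.6

They were about 7.5 units apart before and 2.9 after — 4.6 units closer together.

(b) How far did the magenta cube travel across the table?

2.5

From (8.4, 2.4) to (9.7, 4.5), the magenta cube covered √(1.3² + 2.1²) ≈ 2.5 units.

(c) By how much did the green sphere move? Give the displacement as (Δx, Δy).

(-1.9, -1.6)

The green sphere started near (11.1, 3.4) and ended near (9.2, 1.8).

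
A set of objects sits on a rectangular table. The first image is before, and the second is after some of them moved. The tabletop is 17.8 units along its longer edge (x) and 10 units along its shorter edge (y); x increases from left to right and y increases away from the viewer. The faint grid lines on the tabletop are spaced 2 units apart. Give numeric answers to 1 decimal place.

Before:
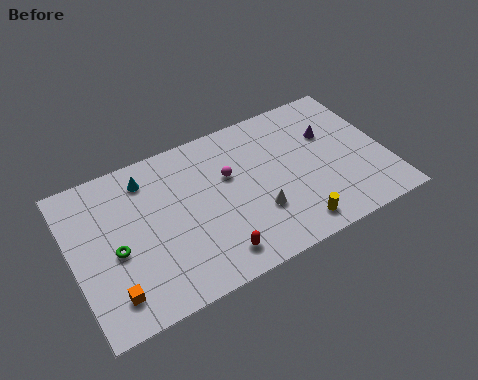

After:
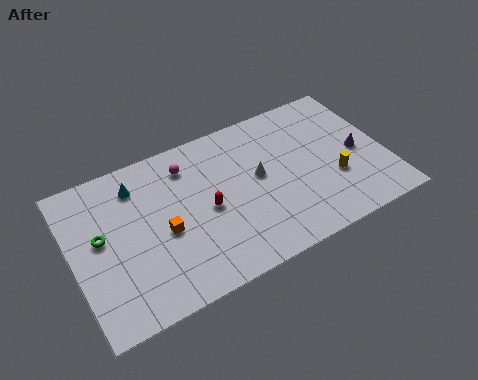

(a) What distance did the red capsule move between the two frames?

3.1

The red capsule moved from about (7.5, 1.6) to (7.5, 4.7), a distance of √(0.0² + 3.1²) ≈ 3.1.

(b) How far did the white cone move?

2.3

The white cone was near (10.2, 3.2) before and (10.6, 5.5) after, so it travelled √(0.4² + 2.3²) ≈ 2.3 units.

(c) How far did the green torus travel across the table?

1.4

The green torus moved from about (2.3, 4.4) to (1.6, 5.6), a distance of √(0.7² + 1.2²) ≈ 1.4.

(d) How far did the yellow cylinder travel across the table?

3.4

The yellow cylinder was near (12.0, 1.4) before and (14.7, 3.5) after, so it travelled √(2.7² + 2.1²) ≈ 3.4 units.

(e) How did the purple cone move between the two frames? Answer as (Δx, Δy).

(1.4, -1.9)

From the two frames, the purple cone sits at roughly (14.9, 6.6) before and (16.3, 4.7) after.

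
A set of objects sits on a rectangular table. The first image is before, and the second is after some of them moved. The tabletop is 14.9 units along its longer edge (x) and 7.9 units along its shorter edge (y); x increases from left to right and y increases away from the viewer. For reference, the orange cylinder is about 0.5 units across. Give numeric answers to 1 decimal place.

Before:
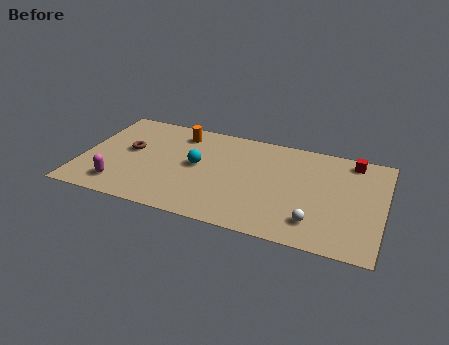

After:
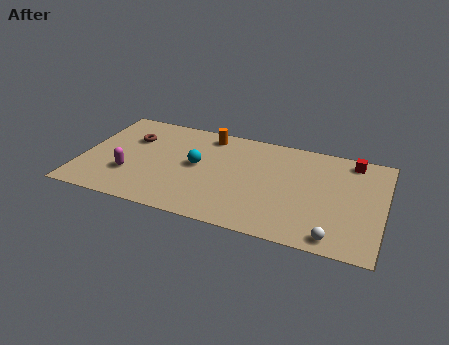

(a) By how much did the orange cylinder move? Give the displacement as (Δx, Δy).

(1.4, 0.3)

From the two frames, the orange cylinder sits at roughly (4.6, 6.5) before and (6.0, 6.8) after.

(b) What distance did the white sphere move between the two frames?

1.3

From (11.7, 1.7) to (12.7, 0.9), the white sphere covered √(1.0² + 0.8²) ≈ 1.3 units.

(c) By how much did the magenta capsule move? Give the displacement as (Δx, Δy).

(0.4, 1.0)

The magenta capsule was at about (2.1, 1.5) and moved to about (2.5, 2.5).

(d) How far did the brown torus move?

1.0

The brown torus moved from about (2.3, 4.4) to (2.3, 5.4), a distance of √(0.0² + 1.0²) ≈ 1.0.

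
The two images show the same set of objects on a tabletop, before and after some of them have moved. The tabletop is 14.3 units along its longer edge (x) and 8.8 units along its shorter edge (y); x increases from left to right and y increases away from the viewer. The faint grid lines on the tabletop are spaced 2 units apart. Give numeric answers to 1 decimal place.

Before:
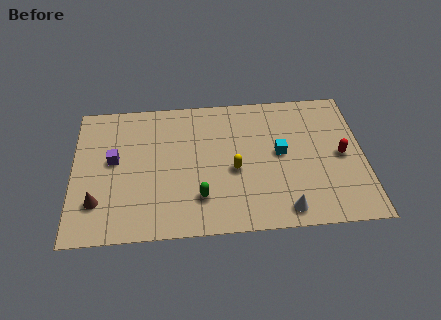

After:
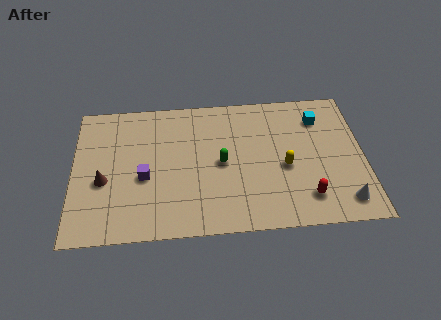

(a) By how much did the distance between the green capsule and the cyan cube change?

+0.8

Before: roughly 4.7 units apart; after: 5.5. That's 0.8 units further apart.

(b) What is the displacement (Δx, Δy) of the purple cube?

(1.5, -1.2)

The purple cube was at about (2.0, 4.9) and moved to about (3.5, 3.7).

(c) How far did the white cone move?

2.9

The white cone moved from about (10.3, 1.1) to (13.2, 1.4), a distance of √(2.9² + 0.3²) ≈ 2.9.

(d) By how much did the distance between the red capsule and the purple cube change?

-3.1

Before: roughly 11.2 units apart; after: 8.1. That's 3.1 units closer together.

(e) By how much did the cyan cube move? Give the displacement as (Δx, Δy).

(2.0, 2.1)

From the two frames, the cyan cube sits at roughly (10.2, 4.7) before and (12.2, 6.8) after.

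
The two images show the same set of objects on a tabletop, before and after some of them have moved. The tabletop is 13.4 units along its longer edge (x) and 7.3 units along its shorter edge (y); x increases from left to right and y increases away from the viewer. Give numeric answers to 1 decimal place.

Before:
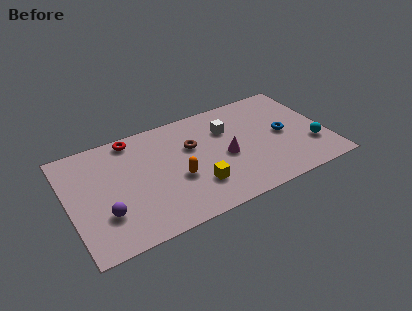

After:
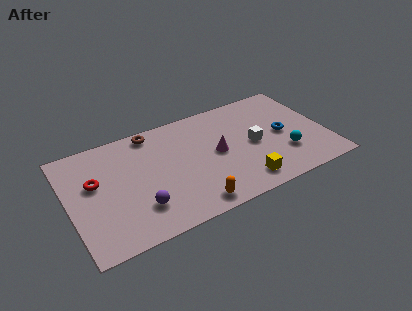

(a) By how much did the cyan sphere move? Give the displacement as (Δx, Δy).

(-1.4, 0.0)

The cyan sphere started near (12.5, 2.2) and ended near (11.1, 2.2).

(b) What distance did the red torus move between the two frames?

3.0

The red torus was near (3.6, 6.5) before and (1.4, 4.4) after, so it travelled √(2.2² + 2.1²) ≈ 3.0 units.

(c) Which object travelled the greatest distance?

the red torus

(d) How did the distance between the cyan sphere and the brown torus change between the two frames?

+1.3

They were about 6.5 units apart before and 7.8 after — 1.3 units further apart.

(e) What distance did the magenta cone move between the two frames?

0.6

The magenta cone moved from about (8.1, 3.3) to (7.7, 3.7), a distance of √(0.4² + 0.4²) ≈ 0.6.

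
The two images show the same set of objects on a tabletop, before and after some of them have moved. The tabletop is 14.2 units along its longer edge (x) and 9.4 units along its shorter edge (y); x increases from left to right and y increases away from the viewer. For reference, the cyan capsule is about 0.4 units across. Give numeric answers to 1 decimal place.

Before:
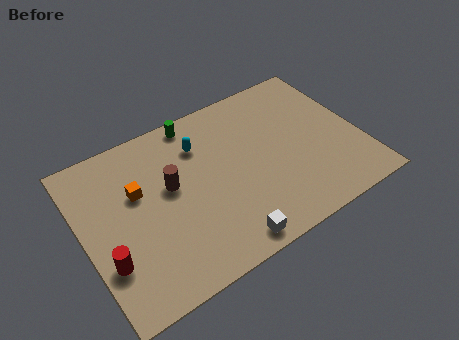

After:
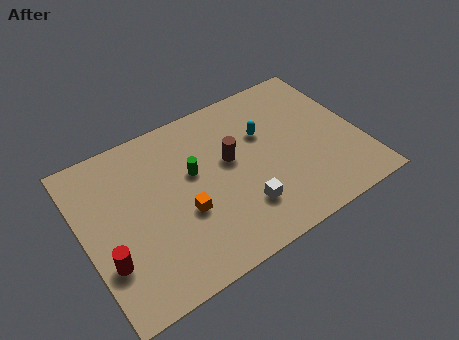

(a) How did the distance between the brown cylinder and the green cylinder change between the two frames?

-1.7

The distance was about 3.6 in the first image and 1.9 in the second, so they moved 1.7 units closer together.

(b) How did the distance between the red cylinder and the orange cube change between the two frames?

+0.5

Before: roughly 3.6 units apart; after: 4.1. That's 0.5 units further apart.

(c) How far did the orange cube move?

3.0

From (2.9, 5.9) to (4.9, 3.6), the orange cube covered √(2.0² + 2.3²) ≈ 3.0 units.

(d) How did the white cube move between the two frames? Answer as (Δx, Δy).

(1.1, 1.4)

From the two frames, the white cube sits at roughly (6.6, 1.0) before and (7.7, 2.4) after.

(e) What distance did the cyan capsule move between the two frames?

3.3

The cyan capsule moved from about (6.3, 7.0) to (9.5, 6.1), a distance of √(3.2² + 0.9²) ≈ 3.3.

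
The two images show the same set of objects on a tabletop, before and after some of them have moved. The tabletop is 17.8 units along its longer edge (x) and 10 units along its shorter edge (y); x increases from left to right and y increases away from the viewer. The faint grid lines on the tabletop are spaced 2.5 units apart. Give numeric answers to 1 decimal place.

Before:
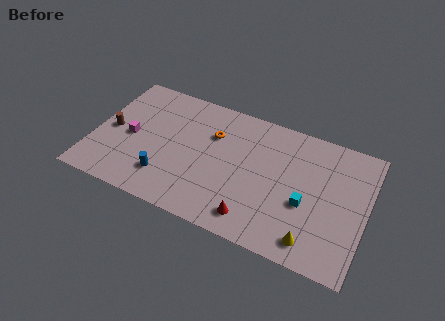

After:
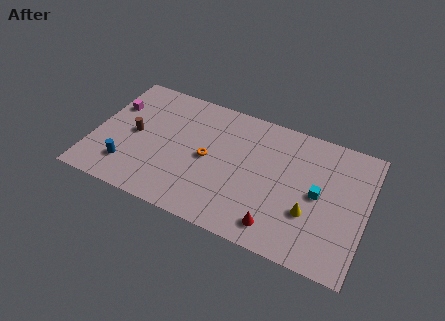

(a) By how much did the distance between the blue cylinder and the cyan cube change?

+3.4

Before: roughly 9.1 units apart; after: 12.5. That's 3.4 units further apart.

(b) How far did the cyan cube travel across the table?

1.2

The cyan cube was near (14.0, 4.0) before and (14.7, 5.0) after, so it travelled √(0.7² + 1.0²) ≈ 1.2 units.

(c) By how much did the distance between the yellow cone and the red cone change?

-1.2

Before: roughly 3.8 units apart; after: 2.6. That's 1.2 units closer together.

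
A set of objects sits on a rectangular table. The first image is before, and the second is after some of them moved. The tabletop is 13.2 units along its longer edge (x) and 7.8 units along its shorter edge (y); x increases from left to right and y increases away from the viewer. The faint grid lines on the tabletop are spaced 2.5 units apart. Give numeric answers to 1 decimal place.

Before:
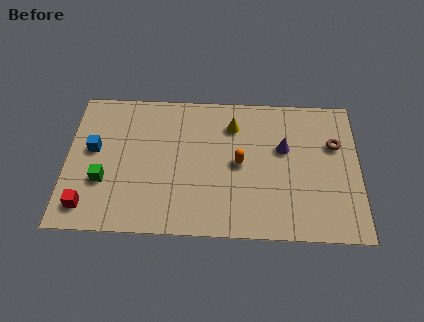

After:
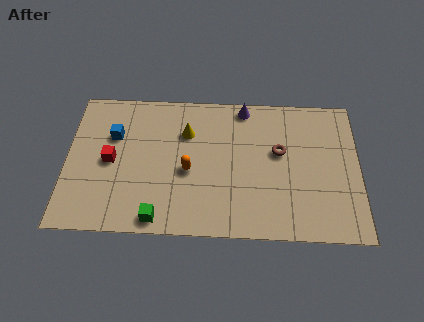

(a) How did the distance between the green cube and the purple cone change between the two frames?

-1.1

The distance was about 8.4 in the first image and 7.3 in the second, so they moved 1.1 units closer together.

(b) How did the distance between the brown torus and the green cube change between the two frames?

-4.1

The distance was about 10.7 in the first image and 6.6 in the second, so they moved 4.1 units closer together.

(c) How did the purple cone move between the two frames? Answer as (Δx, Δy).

(-1.8, 2.2)

The purple cone started near (9.8, 4.8) and ended near (8.0, 7.0).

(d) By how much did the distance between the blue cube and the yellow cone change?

-3.2

They were about 6.5 units apart before and 3.3 after — 3.2 units closer together.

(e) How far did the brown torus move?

2.5

The brown torus was near (12.1, 5.1) before and (9.6, 4.6) after, so it travelled √(2.5² + 0.5²) ≈ 2.5 units.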